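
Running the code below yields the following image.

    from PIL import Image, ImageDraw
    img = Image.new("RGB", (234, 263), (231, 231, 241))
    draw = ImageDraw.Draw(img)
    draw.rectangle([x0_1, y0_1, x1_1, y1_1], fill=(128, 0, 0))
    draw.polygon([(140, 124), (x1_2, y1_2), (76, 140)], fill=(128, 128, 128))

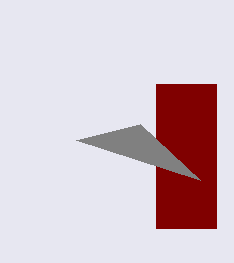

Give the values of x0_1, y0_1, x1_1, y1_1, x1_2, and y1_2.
x0_1 = 156
y0_1 = 84
x1_1 = 216
y1_1 = 228
x1_2 = 200
y1_2 = 180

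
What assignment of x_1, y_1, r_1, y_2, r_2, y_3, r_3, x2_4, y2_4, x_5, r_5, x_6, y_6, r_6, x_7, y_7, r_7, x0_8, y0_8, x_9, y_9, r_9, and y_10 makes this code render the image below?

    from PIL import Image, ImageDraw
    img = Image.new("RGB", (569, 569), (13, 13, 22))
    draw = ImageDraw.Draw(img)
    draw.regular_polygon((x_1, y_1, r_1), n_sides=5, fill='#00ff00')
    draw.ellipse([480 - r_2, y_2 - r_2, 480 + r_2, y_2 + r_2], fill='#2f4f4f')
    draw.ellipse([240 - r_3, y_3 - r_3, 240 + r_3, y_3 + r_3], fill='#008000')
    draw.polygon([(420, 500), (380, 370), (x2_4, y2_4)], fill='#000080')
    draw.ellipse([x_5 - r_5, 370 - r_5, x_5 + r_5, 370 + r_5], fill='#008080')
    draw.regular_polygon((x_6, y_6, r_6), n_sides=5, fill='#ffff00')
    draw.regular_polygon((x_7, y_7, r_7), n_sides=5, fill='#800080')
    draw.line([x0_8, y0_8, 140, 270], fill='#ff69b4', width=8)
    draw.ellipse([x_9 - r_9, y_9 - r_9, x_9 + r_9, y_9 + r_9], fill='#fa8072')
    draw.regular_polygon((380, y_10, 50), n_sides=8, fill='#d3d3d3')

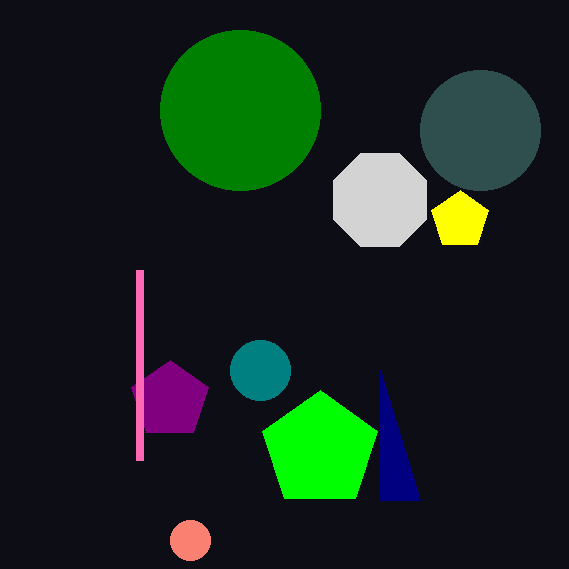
x_1 = 320; y_1 = 450; r_1 = 60; y_2 = 130; r_2 = 60; y_3 = 110; r_3 = 80; x2_4 = 380; y2_4 = 500; x_5 = 260; r_5 = 30; x_6 = 460; y_6 = 220; r_6 = 30; x_7 = 170; y_7 = 400; r_7 = 40; x0_8 = 140; y0_8 = 460; x_9 = 190; y_9 = 540; r_9 = 20; y_10 = 200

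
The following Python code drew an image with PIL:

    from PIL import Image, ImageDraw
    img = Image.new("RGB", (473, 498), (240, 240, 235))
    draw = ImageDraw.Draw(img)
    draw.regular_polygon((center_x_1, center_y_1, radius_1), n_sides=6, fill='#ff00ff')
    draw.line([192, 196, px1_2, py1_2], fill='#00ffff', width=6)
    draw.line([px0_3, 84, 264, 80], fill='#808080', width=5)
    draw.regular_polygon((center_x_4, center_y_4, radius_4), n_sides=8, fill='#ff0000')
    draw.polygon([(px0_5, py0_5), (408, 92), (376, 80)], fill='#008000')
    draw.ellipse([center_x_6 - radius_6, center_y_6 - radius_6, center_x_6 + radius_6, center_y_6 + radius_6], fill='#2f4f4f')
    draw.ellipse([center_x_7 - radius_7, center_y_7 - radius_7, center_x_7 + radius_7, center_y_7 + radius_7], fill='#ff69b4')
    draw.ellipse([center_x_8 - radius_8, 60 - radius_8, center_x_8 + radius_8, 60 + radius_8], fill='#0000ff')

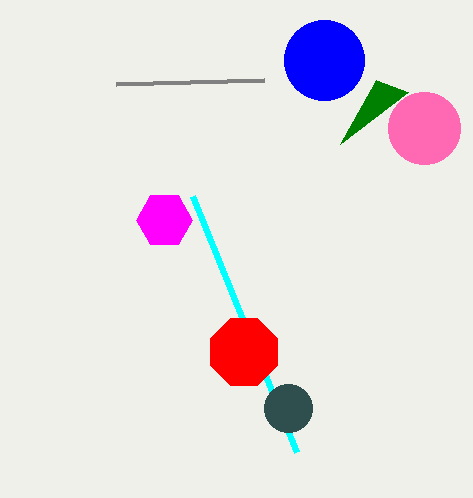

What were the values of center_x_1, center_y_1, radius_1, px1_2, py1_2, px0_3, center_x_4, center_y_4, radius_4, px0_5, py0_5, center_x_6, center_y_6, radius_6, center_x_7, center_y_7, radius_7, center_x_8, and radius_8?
center_x_1 = 164, center_y_1 = 220, radius_1 = 28, px1_2 = 296, py1_2 = 452, px0_3 = 116, center_x_4 = 244, center_y_4 = 352, radius_4 = 36, px0_5 = 340, py0_5 = 144, center_x_6 = 288, center_y_6 = 408, radius_6 = 24, center_x_7 = 424, center_y_7 = 128, radius_7 = 36, center_x_8 = 324, radius_8 = 40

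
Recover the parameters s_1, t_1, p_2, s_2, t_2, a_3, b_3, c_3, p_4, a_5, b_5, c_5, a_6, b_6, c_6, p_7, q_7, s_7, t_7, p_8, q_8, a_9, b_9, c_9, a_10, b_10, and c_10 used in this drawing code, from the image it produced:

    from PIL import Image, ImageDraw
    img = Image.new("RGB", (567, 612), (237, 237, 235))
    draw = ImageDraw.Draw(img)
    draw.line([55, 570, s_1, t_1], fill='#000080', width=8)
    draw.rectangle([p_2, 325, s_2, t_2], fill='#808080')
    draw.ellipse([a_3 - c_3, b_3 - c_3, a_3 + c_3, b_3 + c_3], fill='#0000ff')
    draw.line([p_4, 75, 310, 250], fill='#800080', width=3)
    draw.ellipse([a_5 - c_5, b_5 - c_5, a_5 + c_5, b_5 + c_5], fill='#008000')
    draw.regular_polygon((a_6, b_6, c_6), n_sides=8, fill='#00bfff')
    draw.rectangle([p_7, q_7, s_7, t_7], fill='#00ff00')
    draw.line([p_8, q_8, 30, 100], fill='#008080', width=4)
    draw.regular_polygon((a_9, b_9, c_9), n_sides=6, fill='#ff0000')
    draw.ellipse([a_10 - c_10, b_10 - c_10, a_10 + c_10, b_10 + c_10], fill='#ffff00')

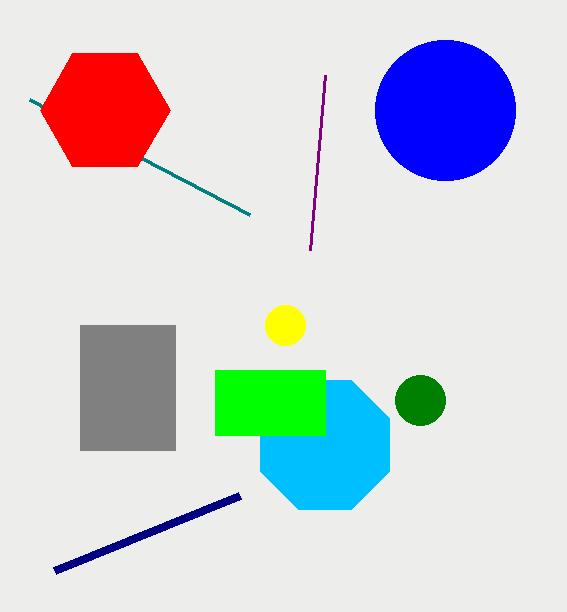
s_1 = 240, t_1 = 495, p_2 = 80, s_2 = 175, t_2 = 450, a_3 = 445, b_3 = 110, c_3 = 70, p_4 = 325, a_5 = 420, b_5 = 400, c_5 = 25, a_6 = 325, b_6 = 445, c_6 = 70, p_7 = 215, q_7 = 370, s_7 = 325, t_7 = 435, p_8 = 250, q_8 = 215, a_9 = 105, b_9 = 110, c_9 = 65, a_10 = 285, b_10 = 325, c_10 = 20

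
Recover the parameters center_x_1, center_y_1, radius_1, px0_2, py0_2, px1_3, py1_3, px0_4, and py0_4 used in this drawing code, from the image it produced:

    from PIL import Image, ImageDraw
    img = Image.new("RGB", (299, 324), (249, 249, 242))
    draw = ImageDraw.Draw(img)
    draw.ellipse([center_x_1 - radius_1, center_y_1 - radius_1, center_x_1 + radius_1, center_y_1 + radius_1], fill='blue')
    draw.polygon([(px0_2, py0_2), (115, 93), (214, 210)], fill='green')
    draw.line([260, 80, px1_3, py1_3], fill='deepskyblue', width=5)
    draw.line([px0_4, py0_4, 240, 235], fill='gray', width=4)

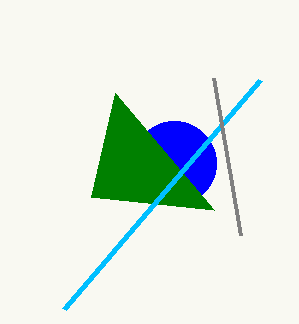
center_x_1 = 174
center_y_1 = 163
radius_1 = 42
px0_2 = 91
py0_2 = 197
px1_3 = 64
py1_3 = 309
px0_4 = 213
py0_4 = 78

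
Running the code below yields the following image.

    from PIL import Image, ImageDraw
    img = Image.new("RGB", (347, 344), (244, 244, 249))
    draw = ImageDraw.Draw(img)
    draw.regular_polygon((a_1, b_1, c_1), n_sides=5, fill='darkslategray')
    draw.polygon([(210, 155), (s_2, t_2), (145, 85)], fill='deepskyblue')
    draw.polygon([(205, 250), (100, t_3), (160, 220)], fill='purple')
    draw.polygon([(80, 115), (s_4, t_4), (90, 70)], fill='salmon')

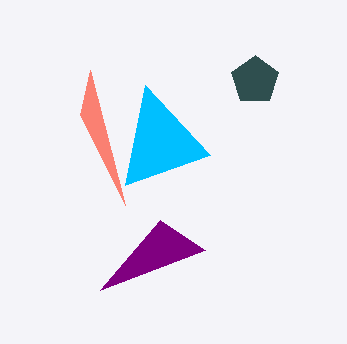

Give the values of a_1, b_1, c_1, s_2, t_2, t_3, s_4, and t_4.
a_1 = 255; b_1 = 80; c_1 = 25; s_2 = 125; t_2 = 185; t_3 = 290; s_4 = 125; t_4 = 205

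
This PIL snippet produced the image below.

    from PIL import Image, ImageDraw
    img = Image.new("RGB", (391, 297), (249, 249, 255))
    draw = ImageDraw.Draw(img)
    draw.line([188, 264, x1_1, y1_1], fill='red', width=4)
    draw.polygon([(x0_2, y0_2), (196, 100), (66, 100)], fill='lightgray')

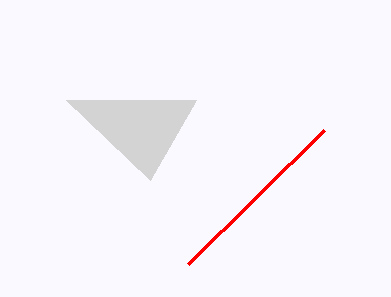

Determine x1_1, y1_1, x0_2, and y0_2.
x1_1 = 324, y1_1 = 130, x0_2 = 150, y0_2 = 180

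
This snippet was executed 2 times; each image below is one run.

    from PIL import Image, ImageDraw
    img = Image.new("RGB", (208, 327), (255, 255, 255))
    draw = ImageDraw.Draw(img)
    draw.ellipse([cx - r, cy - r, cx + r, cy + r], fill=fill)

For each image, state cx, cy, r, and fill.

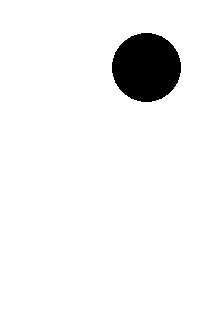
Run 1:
cx = 146, cy = 67, r = 34, fill = 'black'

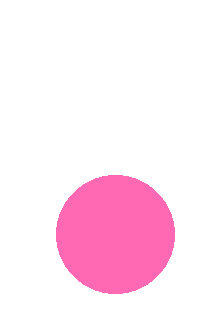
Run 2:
cx = 115
cy = 234
r = 59
fill = 'hotpink'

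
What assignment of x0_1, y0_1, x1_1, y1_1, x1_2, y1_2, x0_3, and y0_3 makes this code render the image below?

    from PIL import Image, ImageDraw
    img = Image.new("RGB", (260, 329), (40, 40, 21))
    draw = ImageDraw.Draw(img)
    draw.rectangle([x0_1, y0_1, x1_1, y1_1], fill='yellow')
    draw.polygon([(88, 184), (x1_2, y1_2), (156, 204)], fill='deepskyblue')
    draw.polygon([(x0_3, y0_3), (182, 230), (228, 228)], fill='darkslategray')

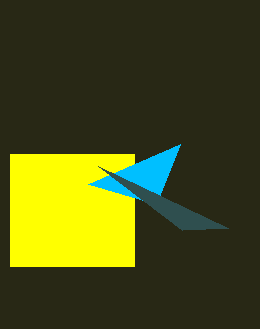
x0_1 = 10, y0_1 = 154, x1_1 = 134, y1_1 = 266, x1_2 = 180, y1_2 = 144, x0_3 = 98, y0_3 = 166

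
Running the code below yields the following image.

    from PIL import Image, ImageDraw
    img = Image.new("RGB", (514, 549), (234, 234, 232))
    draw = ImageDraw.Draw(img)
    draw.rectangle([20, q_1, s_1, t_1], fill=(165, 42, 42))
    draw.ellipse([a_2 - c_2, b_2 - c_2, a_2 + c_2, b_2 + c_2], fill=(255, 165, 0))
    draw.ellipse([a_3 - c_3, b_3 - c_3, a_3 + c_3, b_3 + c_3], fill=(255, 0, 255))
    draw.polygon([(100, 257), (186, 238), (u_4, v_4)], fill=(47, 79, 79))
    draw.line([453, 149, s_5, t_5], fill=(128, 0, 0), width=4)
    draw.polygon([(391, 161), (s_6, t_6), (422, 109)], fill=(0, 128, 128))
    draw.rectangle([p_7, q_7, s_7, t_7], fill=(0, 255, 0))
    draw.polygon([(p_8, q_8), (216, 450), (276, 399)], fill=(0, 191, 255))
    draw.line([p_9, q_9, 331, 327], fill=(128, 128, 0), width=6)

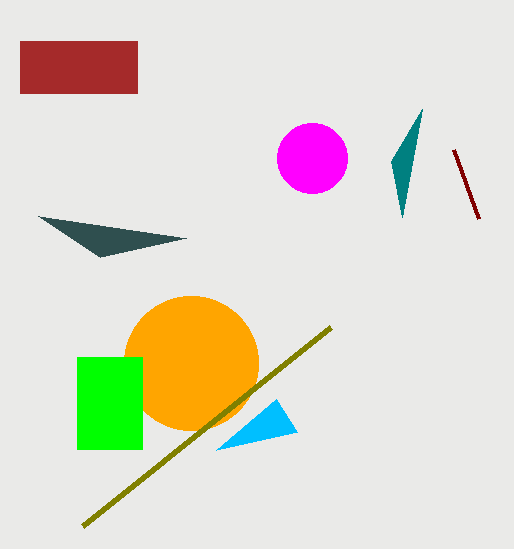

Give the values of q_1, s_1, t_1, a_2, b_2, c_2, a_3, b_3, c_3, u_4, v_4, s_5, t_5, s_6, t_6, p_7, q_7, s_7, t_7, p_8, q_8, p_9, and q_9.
q_1 = 41; s_1 = 137; t_1 = 93; a_2 = 191; b_2 = 363; c_2 = 67; a_3 = 312; b_3 = 158; c_3 = 35; u_4 = 38; v_4 = 216; s_5 = 478; t_5 = 218; s_6 = 402; t_6 = 217; p_7 = 77; q_7 = 357; s_7 = 142; t_7 = 449; p_8 = 297; q_8 = 432; p_9 = 83; q_9 = 526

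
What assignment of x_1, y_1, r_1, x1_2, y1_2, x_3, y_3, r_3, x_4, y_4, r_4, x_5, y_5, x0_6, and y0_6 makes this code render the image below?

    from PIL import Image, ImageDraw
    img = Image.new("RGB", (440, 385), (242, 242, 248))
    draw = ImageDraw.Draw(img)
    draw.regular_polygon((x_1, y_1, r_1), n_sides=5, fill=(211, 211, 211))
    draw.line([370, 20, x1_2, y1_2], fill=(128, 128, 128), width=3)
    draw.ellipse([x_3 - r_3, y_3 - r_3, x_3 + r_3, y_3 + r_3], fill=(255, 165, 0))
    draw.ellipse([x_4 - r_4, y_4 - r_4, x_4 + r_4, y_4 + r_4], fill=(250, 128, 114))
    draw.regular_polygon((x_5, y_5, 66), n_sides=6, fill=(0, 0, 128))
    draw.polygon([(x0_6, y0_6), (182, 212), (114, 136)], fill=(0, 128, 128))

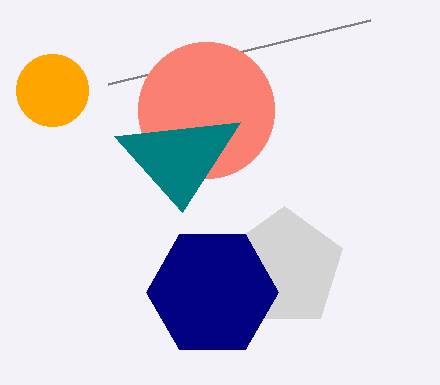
x_1 = 284; y_1 = 268; r_1 = 62; x1_2 = 108; y1_2 = 84; x_3 = 52; y_3 = 90; r_3 = 36; x_4 = 206; y_4 = 110; r_4 = 68; x_5 = 212; y_5 = 292; x0_6 = 240; y0_6 = 122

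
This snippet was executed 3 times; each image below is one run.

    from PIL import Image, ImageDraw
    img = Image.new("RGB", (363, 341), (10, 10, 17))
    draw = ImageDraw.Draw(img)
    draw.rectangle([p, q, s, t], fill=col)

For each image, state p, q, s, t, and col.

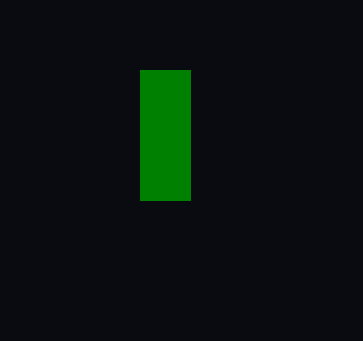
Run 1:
p = 140
q = 70
s = 190
t = 200
col = 'green'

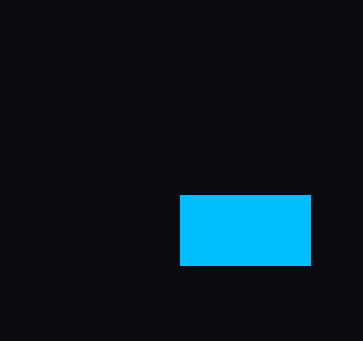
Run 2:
p = 180; q = 195; s = 310; t = 265; col = 'deepskyblue'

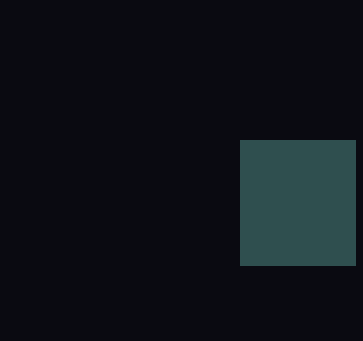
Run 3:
p = 240; q = 140; s = 355; t = 265; col = 'darkslategray'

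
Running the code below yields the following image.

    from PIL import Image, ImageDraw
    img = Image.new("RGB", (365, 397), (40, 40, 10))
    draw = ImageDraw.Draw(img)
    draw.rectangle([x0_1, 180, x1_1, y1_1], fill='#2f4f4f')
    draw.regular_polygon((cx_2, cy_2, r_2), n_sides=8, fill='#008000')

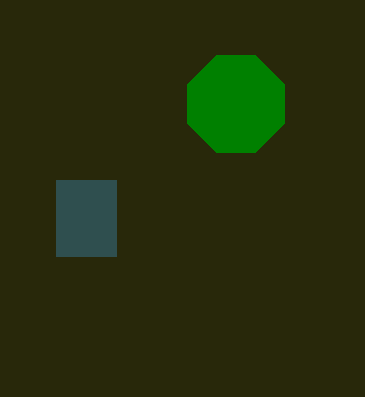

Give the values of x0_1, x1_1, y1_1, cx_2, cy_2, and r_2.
x0_1 = 56
x1_1 = 116
y1_1 = 256
cx_2 = 236
cy_2 = 104
r_2 = 52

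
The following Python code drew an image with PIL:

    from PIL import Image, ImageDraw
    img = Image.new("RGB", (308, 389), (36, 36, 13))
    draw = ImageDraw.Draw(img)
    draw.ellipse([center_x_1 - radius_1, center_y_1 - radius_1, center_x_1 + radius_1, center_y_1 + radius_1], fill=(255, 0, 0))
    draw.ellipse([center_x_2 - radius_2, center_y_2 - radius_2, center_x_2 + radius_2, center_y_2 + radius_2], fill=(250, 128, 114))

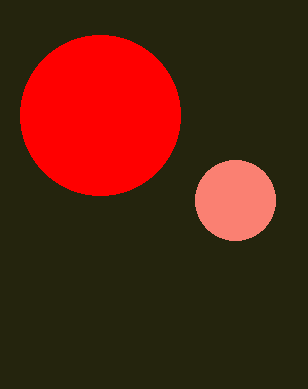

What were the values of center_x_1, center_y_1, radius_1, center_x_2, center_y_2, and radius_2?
center_x_1 = 100
center_y_1 = 115
radius_1 = 80
center_x_2 = 235
center_y_2 = 200
radius_2 = 40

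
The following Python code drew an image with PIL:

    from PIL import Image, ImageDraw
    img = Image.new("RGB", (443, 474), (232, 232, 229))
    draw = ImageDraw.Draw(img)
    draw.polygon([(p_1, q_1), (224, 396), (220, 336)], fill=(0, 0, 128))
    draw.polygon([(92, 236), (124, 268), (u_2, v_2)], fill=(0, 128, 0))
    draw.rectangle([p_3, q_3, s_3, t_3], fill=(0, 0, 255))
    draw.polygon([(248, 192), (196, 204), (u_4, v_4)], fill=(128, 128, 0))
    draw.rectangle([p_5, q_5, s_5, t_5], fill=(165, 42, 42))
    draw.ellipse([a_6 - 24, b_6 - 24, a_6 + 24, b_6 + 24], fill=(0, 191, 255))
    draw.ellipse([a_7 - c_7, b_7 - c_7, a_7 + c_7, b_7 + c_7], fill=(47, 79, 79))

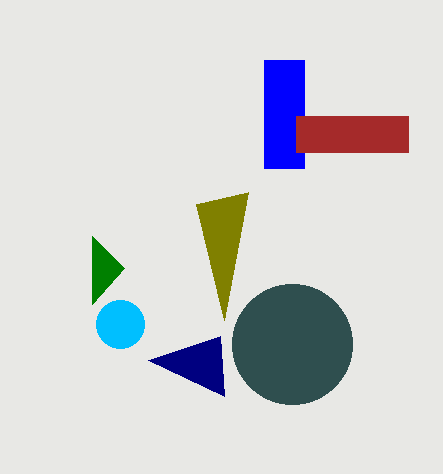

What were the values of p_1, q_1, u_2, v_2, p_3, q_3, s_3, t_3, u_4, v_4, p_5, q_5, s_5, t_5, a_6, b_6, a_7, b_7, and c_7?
p_1 = 148; q_1 = 360; u_2 = 92; v_2 = 304; p_3 = 264; q_3 = 60; s_3 = 304; t_3 = 168; u_4 = 224; v_4 = 320; p_5 = 296; q_5 = 116; s_5 = 408; t_5 = 152; a_6 = 120; b_6 = 324; a_7 = 292; b_7 = 344; c_7 = 60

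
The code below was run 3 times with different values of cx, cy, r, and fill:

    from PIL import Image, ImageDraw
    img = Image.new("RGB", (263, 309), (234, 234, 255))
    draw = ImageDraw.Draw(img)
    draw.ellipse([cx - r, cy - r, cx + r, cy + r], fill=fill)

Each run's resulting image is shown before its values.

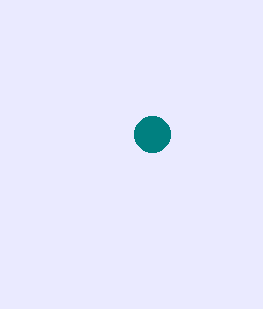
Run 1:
cx = 152
cy = 134
r = 18
fill = 'teal'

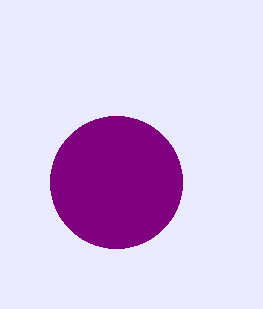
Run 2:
cx = 116; cy = 182; r = 66; fill = 'purple'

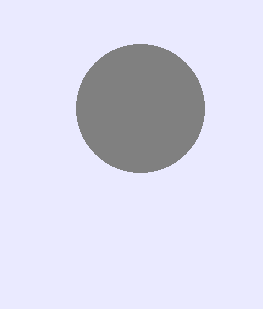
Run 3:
cx = 140, cy = 108, r = 64, fill = 'gray'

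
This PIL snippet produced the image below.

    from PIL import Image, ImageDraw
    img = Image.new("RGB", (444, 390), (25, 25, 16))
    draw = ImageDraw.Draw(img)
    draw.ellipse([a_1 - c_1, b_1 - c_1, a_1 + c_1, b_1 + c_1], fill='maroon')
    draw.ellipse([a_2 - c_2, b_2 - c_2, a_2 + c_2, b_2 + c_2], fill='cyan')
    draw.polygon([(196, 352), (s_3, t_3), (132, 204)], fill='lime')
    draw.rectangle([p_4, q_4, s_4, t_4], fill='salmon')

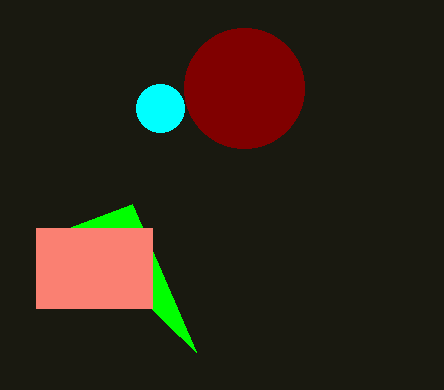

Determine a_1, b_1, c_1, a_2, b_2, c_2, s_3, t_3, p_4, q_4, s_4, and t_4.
a_1 = 244, b_1 = 88, c_1 = 60, a_2 = 160, b_2 = 108, c_2 = 24, s_3 = 68, t_3 = 228, p_4 = 36, q_4 = 228, s_4 = 152, t_4 = 308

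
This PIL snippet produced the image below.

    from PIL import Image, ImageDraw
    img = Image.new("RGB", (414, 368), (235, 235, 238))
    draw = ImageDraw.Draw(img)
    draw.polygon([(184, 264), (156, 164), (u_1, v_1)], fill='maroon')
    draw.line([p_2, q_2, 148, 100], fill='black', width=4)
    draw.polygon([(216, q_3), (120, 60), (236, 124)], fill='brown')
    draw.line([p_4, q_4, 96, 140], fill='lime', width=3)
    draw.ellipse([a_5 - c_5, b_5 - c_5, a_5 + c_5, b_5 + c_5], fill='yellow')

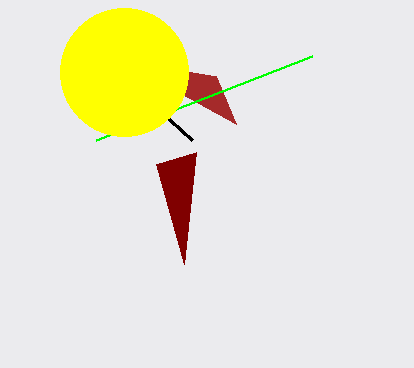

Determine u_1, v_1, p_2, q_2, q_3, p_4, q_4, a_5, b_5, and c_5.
u_1 = 196, v_1 = 152, p_2 = 192, q_2 = 140, q_3 = 76, p_4 = 312, q_4 = 56, a_5 = 124, b_5 = 72, c_5 = 64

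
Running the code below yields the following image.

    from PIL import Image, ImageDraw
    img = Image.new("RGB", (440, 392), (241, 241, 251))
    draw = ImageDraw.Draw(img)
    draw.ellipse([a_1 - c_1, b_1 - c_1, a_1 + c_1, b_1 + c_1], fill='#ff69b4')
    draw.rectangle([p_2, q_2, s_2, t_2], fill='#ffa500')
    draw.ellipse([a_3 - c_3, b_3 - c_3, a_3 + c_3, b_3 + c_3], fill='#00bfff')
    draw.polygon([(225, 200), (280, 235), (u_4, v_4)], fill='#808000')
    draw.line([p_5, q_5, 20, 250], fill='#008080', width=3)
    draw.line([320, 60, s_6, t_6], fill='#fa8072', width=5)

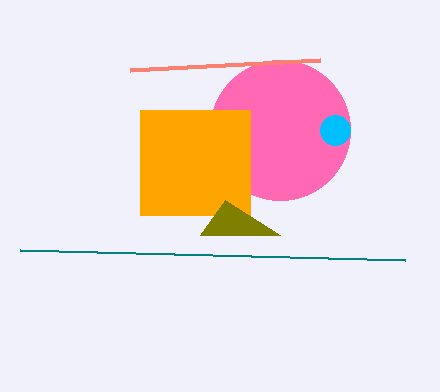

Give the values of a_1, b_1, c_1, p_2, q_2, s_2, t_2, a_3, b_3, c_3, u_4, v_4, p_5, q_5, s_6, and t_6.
a_1 = 280
b_1 = 130
c_1 = 70
p_2 = 140
q_2 = 110
s_2 = 250
t_2 = 215
a_3 = 335
b_3 = 130
c_3 = 15
u_4 = 200
v_4 = 235
p_5 = 405
q_5 = 260
s_6 = 130
t_6 = 70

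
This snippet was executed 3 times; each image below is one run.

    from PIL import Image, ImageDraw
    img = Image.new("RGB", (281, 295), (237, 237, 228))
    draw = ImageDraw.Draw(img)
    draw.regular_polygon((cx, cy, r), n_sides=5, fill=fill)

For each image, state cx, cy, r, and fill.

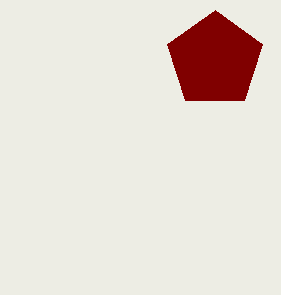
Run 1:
cx = 215
cy = 60
r = 50
fill = 'maroon'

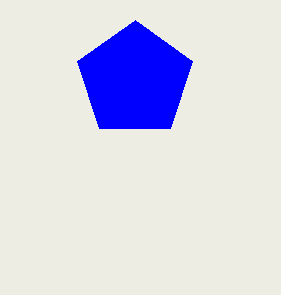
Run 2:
cx = 135
cy = 80
r = 60
fill = 'blue'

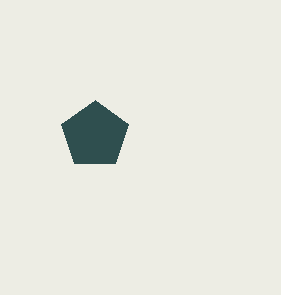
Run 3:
cx = 95
cy = 135
r = 35
fill = 'darkslategray'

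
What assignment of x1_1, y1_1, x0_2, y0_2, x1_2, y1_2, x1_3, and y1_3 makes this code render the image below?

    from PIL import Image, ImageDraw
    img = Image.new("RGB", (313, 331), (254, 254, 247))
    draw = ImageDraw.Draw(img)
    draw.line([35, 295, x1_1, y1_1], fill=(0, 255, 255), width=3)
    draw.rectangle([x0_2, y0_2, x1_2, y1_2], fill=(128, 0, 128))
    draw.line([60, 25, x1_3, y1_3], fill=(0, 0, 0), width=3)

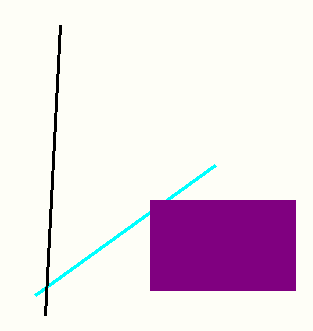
x1_1 = 215, y1_1 = 165, x0_2 = 150, y0_2 = 200, x1_2 = 295, y1_2 = 290, x1_3 = 45, y1_3 = 315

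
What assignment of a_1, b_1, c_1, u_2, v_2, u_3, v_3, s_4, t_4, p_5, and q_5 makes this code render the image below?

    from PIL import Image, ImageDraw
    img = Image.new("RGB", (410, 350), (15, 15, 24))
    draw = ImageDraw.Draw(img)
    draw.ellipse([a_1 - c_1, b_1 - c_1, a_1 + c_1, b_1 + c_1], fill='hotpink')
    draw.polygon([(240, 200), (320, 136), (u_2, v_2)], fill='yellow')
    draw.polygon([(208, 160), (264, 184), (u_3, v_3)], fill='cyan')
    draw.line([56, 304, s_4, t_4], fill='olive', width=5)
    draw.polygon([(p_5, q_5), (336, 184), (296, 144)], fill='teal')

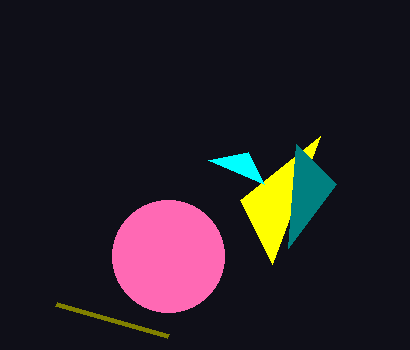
a_1 = 168
b_1 = 256
c_1 = 56
u_2 = 272
v_2 = 264
u_3 = 248
v_3 = 152
s_4 = 168
t_4 = 336
p_5 = 288
q_5 = 248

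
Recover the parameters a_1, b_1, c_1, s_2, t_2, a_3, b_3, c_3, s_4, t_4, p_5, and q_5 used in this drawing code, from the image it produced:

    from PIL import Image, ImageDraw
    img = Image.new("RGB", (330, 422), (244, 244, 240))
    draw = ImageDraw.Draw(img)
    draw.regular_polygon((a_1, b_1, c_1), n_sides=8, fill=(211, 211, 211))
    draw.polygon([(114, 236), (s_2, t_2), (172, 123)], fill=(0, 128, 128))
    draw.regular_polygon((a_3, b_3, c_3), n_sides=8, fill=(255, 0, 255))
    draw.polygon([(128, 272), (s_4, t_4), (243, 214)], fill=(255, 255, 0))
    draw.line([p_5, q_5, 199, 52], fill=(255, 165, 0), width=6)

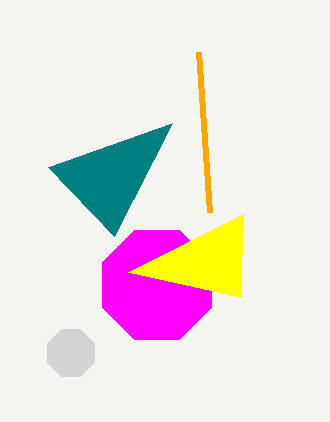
a_1 = 71; b_1 = 353; c_1 = 25; s_2 = 48; t_2 = 167; a_3 = 157; b_3 = 285; c_3 = 59; s_4 = 240; t_4 = 297; p_5 = 210; q_5 = 212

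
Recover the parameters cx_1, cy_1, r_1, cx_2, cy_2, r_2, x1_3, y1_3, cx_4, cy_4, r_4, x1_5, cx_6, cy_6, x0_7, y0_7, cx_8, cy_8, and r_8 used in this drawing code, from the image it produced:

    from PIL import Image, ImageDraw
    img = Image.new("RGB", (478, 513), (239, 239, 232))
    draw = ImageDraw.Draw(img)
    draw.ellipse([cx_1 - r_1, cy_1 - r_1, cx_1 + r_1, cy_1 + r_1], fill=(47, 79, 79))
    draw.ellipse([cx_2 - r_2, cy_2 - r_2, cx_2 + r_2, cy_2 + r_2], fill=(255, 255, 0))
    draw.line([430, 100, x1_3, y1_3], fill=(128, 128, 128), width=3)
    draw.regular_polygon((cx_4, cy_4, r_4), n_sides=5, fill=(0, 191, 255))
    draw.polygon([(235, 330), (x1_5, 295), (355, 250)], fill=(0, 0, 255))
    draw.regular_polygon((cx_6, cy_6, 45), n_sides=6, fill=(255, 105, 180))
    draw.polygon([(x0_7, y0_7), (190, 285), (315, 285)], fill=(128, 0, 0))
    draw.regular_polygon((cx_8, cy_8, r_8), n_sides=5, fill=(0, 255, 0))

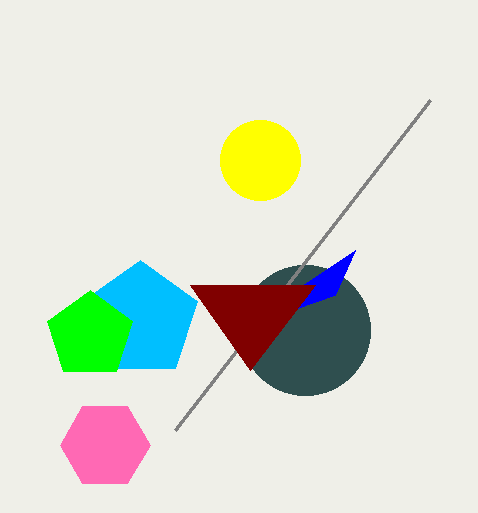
cx_1 = 305, cy_1 = 330, r_1 = 65, cx_2 = 260, cy_2 = 160, r_2 = 40, x1_3 = 175, y1_3 = 430, cx_4 = 140, cy_4 = 320, r_4 = 60, x1_5 = 335, cx_6 = 105, cy_6 = 445, x0_7 = 250, y0_7 = 370, cx_8 = 90, cy_8 = 335, r_8 = 45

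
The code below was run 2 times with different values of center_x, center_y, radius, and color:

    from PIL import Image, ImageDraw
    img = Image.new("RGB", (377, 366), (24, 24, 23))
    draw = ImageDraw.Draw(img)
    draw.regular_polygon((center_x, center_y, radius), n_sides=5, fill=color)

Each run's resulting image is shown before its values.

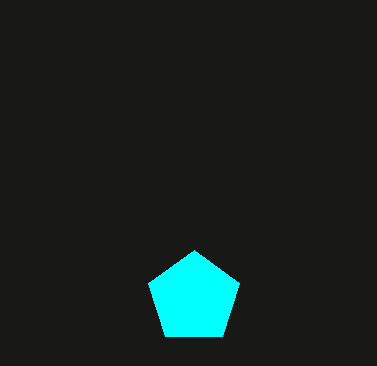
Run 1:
center_x = 194
center_y = 298
radius = 48
color = 'cyan'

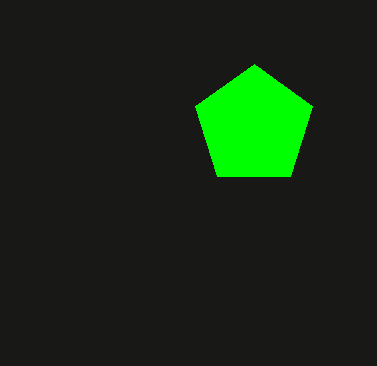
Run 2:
center_x = 254, center_y = 126, radius = 62, color = 'lime'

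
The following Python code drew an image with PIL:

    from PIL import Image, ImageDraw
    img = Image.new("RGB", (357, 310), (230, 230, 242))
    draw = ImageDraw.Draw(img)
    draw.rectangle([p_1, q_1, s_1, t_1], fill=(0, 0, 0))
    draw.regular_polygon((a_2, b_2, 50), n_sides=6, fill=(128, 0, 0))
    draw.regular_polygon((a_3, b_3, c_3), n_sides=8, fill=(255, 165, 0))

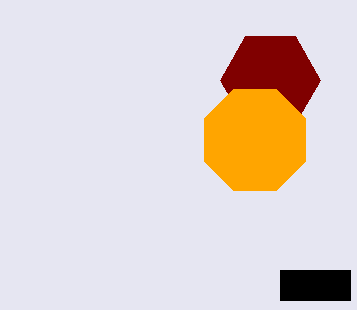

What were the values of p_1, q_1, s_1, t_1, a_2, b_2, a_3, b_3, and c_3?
p_1 = 280
q_1 = 270
s_1 = 350
t_1 = 300
a_2 = 270
b_2 = 80
a_3 = 255
b_3 = 140
c_3 = 55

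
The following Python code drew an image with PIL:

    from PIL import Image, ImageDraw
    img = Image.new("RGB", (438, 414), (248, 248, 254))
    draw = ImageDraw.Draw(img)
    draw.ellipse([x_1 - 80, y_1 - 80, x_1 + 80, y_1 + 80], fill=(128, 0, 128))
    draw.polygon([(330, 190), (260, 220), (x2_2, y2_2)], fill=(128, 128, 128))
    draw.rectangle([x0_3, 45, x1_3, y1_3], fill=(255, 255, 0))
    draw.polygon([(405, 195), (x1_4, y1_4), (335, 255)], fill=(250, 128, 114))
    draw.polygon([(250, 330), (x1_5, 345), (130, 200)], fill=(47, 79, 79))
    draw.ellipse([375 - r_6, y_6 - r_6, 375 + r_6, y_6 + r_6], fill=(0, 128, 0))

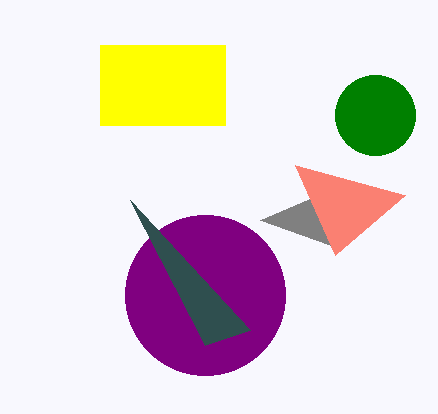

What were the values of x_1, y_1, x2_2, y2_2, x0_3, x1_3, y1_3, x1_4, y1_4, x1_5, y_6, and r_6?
x_1 = 205; y_1 = 295; x2_2 = 330; y2_2 = 245; x0_3 = 100; x1_3 = 225; y1_3 = 125; x1_4 = 295; y1_4 = 165; x1_5 = 205; y_6 = 115; r_6 = 40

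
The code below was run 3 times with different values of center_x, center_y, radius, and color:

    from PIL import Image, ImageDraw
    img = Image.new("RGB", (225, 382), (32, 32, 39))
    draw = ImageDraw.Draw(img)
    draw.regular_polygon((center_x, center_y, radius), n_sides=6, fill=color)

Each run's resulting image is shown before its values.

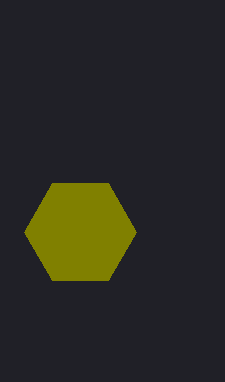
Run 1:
center_x = 80
center_y = 232
radius = 56
color = 'olive'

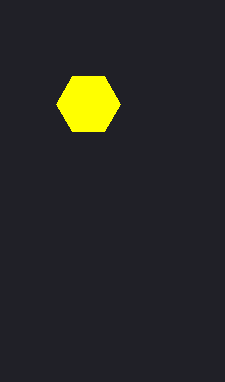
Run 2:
center_x = 88
center_y = 104
radius = 32
color = 'yellow'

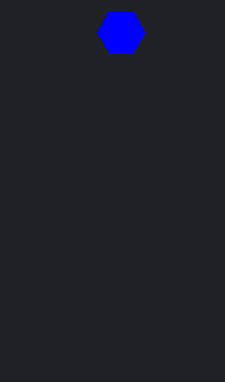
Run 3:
center_x = 120
center_y = 32
radius = 24
color = 'blue'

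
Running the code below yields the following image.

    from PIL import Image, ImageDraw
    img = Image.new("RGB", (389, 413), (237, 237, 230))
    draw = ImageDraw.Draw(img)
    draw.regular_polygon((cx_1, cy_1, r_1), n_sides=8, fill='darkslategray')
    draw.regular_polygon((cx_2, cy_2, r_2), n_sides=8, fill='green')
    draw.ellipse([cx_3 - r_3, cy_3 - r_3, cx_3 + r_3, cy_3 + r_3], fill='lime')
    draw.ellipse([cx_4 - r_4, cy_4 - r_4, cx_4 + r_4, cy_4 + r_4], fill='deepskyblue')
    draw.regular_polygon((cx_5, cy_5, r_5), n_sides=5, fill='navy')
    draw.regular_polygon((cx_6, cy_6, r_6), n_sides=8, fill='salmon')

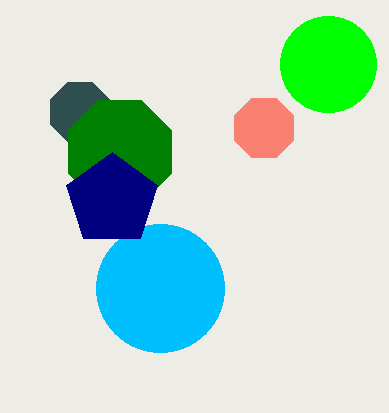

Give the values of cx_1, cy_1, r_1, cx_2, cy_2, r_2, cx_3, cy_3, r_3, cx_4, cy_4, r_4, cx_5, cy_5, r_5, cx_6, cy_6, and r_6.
cx_1 = 80, cy_1 = 112, r_1 = 32, cx_2 = 120, cy_2 = 152, r_2 = 56, cx_3 = 328, cy_3 = 64, r_3 = 48, cx_4 = 160, cy_4 = 288, r_4 = 64, cx_5 = 112, cy_5 = 200, r_5 = 48, cx_6 = 264, cy_6 = 128, r_6 = 32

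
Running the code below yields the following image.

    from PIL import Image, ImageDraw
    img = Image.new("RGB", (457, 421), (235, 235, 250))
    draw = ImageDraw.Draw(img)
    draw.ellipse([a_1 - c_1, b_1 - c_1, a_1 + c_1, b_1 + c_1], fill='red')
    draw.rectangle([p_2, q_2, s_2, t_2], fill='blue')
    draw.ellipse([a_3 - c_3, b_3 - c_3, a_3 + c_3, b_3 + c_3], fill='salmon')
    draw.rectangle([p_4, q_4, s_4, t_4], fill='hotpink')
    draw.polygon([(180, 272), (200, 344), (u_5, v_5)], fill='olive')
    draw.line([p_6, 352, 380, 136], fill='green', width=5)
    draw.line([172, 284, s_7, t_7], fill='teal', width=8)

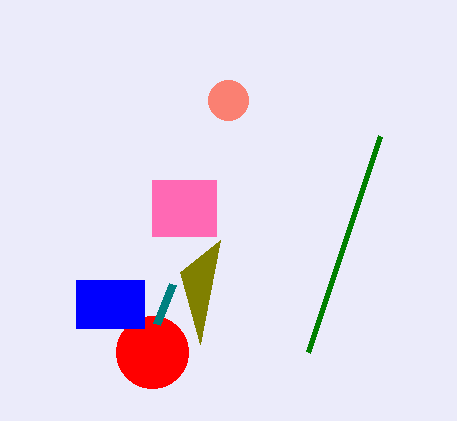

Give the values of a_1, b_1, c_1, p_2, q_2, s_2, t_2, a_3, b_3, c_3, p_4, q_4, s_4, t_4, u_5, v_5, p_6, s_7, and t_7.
a_1 = 152; b_1 = 352; c_1 = 36; p_2 = 76; q_2 = 280; s_2 = 144; t_2 = 328; a_3 = 228; b_3 = 100; c_3 = 20; p_4 = 152; q_4 = 180; s_4 = 216; t_4 = 236; u_5 = 220; v_5 = 240; p_6 = 308; s_7 = 156; t_7 = 324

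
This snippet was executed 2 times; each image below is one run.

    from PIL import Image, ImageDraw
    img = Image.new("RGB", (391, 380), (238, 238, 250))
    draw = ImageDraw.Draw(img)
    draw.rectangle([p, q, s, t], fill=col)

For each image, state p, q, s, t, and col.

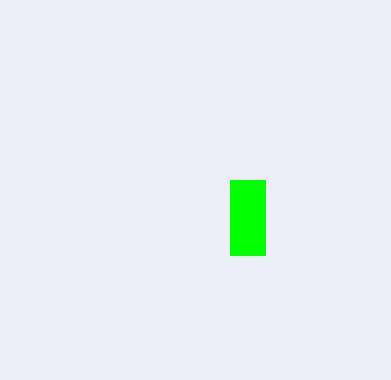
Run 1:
p = 230; q = 180; s = 265; t = 255; col = 'lime'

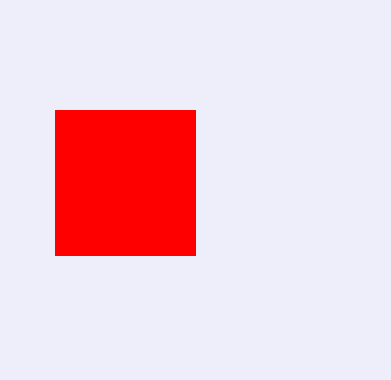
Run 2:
p = 55
q = 110
s = 195
t = 255
col = 'red'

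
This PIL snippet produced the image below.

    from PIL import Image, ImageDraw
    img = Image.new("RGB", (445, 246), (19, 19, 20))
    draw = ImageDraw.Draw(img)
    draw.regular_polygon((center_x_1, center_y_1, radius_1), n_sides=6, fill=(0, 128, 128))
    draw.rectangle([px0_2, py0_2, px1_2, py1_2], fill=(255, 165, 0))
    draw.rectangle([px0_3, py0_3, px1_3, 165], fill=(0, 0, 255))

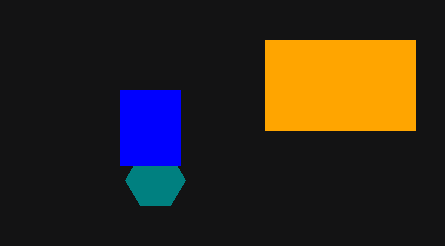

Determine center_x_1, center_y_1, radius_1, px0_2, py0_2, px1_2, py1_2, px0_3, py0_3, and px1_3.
center_x_1 = 155, center_y_1 = 180, radius_1 = 30, px0_2 = 265, py0_2 = 40, px1_2 = 415, py1_2 = 130, px0_3 = 120, py0_3 = 90, px1_3 = 180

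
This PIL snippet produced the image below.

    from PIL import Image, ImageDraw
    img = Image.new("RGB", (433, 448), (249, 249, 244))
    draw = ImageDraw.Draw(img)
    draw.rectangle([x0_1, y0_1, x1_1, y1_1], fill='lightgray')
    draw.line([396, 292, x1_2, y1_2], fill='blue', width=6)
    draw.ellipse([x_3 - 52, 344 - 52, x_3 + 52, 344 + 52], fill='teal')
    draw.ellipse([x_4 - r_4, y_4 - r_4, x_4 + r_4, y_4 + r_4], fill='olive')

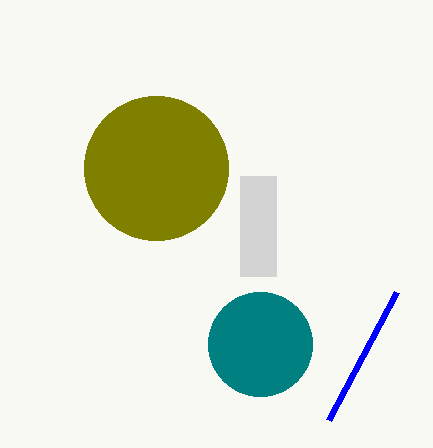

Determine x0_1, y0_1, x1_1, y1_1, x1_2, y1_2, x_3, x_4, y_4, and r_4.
x0_1 = 240; y0_1 = 176; x1_1 = 276; y1_1 = 276; x1_2 = 328; y1_2 = 420; x_3 = 260; x_4 = 156; y_4 = 168; r_4 = 72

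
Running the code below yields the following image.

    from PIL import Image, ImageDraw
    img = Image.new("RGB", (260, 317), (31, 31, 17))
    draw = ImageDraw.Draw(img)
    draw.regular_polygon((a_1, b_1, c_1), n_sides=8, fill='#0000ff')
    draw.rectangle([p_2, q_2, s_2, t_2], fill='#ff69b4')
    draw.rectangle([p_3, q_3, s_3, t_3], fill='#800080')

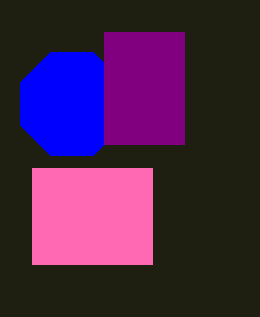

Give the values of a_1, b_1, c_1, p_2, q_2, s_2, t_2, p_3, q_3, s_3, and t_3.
a_1 = 72, b_1 = 104, c_1 = 56, p_2 = 32, q_2 = 168, s_2 = 152, t_2 = 264, p_3 = 104, q_3 = 32, s_3 = 184, t_3 = 144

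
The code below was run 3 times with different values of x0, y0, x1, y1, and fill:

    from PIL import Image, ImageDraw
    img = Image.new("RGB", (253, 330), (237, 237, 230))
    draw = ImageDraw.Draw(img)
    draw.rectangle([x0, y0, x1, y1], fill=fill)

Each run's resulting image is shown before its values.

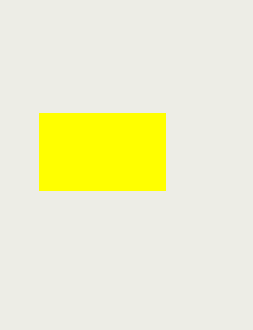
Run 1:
x0 = 39, y0 = 113, x1 = 165, y1 = 190, fill = 'yellow'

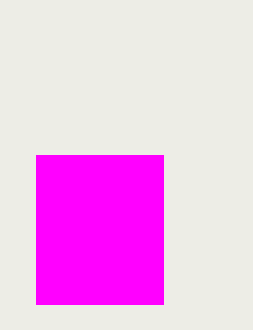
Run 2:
x0 = 36, y0 = 155, x1 = 163, y1 = 304, fill = 'magenta'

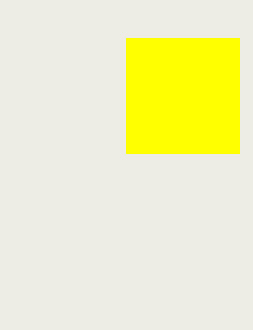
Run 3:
x0 = 126; y0 = 38; x1 = 239; y1 = 153; fill = 'yellow'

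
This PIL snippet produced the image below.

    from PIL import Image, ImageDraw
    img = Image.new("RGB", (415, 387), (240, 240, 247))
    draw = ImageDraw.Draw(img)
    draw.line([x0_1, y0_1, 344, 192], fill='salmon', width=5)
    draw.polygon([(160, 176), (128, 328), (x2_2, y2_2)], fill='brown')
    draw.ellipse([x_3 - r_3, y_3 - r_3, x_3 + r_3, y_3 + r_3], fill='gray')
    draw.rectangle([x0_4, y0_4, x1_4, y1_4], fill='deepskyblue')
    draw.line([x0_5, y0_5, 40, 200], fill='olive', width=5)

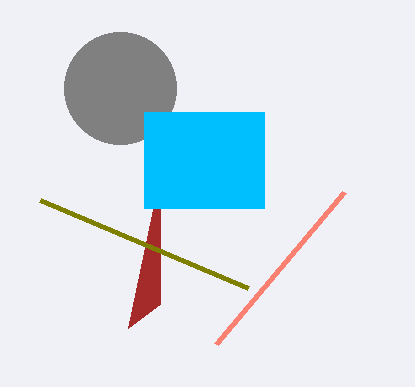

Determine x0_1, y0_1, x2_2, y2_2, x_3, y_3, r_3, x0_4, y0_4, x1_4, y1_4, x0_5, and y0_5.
x0_1 = 216, y0_1 = 344, x2_2 = 160, y2_2 = 304, x_3 = 120, y_3 = 88, r_3 = 56, x0_4 = 144, y0_4 = 112, x1_4 = 264, y1_4 = 208, x0_5 = 248, y0_5 = 288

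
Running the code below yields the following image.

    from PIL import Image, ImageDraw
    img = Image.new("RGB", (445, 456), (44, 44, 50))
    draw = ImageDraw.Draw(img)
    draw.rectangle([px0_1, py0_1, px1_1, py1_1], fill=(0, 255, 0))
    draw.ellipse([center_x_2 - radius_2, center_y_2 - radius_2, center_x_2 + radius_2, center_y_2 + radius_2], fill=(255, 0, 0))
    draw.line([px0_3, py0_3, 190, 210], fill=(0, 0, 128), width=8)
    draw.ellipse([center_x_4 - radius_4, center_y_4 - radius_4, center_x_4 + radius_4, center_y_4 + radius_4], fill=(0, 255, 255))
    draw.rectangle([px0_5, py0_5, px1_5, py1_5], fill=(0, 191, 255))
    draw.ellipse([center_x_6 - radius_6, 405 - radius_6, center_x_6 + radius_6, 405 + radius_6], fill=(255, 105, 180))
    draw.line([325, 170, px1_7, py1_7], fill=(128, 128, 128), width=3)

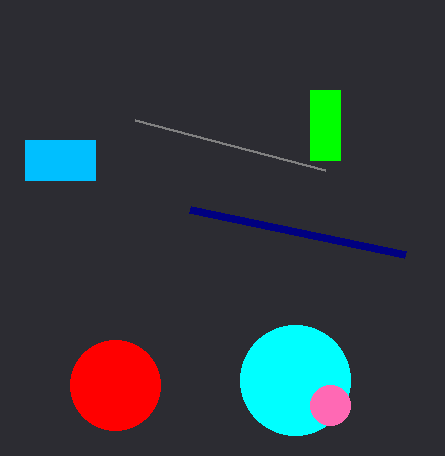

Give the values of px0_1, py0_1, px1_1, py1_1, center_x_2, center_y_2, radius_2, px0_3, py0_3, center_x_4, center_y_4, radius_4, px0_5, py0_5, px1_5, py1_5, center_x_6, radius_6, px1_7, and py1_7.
px0_1 = 310, py0_1 = 90, px1_1 = 340, py1_1 = 160, center_x_2 = 115, center_y_2 = 385, radius_2 = 45, px0_3 = 405, py0_3 = 255, center_x_4 = 295, center_y_4 = 380, radius_4 = 55, px0_5 = 25, py0_5 = 140, px1_5 = 95, py1_5 = 180, center_x_6 = 330, radius_6 = 20, px1_7 = 135, py1_7 = 120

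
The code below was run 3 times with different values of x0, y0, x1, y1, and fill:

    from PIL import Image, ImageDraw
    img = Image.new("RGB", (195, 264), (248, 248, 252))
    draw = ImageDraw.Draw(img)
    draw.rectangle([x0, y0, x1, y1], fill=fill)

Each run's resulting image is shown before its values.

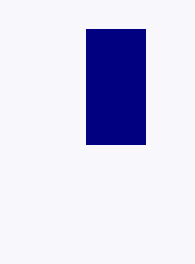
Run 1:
x0 = 86
y0 = 29
x1 = 145
y1 = 144
fill = 'navy'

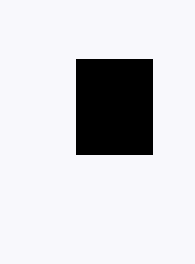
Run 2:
x0 = 76; y0 = 59; x1 = 152; y1 = 154; fill = 'black'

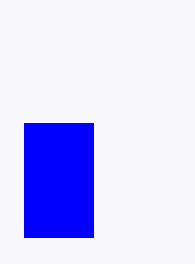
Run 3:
x0 = 24, y0 = 123, x1 = 93, y1 = 237, fill = 'blue'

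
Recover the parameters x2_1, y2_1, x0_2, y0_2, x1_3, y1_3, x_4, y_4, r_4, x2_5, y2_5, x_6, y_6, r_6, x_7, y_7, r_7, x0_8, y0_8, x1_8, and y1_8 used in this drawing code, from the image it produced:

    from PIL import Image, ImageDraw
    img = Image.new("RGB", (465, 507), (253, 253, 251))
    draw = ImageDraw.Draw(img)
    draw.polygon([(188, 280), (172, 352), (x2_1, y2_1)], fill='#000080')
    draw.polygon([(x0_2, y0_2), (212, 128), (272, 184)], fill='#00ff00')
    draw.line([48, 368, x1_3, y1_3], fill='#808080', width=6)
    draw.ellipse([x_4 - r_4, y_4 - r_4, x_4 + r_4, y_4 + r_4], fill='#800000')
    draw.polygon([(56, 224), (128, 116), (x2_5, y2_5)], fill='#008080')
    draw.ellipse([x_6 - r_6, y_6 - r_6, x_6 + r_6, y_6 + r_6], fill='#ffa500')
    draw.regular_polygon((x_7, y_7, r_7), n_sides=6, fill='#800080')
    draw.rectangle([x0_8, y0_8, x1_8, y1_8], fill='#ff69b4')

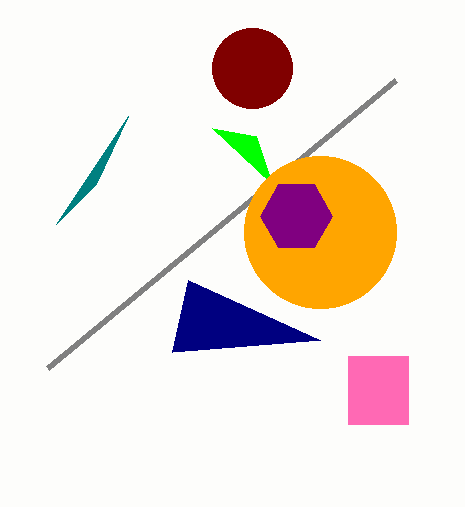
x2_1 = 320, y2_1 = 340, x0_2 = 256, y0_2 = 136, x1_3 = 396, y1_3 = 80, x_4 = 252, y_4 = 68, r_4 = 40, x2_5 = 96, y2_5 = 184, x_6 = 320, y_6 = 232, r_6 = 76, x_7 = 296, y_7 = 216, r_7 = 36, x0_8 = 348, y0_8 = 356, x1_8 = 408, y1_8 = 424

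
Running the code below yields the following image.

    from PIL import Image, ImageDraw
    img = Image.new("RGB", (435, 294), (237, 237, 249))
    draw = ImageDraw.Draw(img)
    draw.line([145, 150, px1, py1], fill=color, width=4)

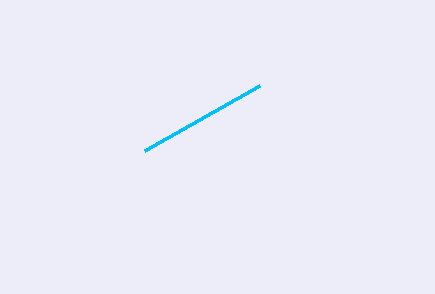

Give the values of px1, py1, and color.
px1 = 260, py1 = 85, color = 'deepskyblue'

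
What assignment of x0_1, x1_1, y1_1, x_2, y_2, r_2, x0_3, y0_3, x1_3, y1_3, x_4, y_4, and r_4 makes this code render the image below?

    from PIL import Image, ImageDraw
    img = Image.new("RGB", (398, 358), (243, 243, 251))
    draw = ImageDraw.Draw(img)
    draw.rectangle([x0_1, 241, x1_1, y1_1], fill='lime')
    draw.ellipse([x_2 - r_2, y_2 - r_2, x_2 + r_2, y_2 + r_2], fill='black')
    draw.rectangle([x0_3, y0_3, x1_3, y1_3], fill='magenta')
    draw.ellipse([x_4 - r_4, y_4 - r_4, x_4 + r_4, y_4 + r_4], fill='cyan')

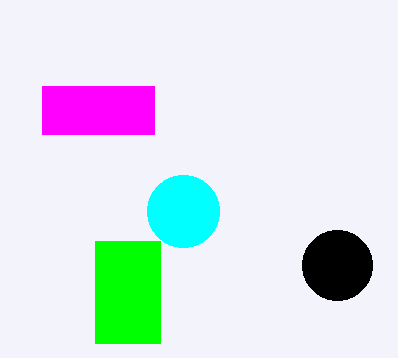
x0_1 = 95, x1_1 = 160, y1_1 = 343, x_2 = 337, y_2 = 265, r_2 = 35, x0_3 = 42, y0_3 = 86, x1_3 = 154, y1_3 = 134, x_4 = 183, y_4 = 211, r_4 = 36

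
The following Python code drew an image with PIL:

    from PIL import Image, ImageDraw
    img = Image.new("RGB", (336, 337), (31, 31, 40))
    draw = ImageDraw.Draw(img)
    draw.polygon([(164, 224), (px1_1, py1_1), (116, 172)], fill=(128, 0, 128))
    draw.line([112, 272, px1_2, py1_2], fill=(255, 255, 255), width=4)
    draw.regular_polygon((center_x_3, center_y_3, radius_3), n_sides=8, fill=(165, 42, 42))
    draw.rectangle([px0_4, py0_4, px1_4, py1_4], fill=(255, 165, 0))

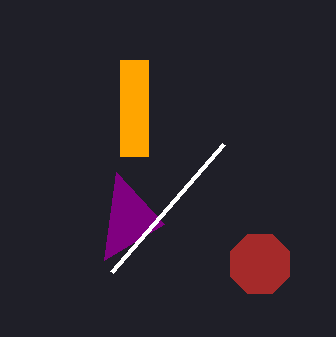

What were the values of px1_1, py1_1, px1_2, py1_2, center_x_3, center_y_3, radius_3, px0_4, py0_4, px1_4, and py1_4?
px1_1 = 104, py1_1 = 260, px1_2 = 224, py1_2 = 144, center_x_3 = 260, center_y_3 = 264, radius_3 = 32, px0_4 = 120, py0_4 = 60, px1_4 = 148, py1_4 = 156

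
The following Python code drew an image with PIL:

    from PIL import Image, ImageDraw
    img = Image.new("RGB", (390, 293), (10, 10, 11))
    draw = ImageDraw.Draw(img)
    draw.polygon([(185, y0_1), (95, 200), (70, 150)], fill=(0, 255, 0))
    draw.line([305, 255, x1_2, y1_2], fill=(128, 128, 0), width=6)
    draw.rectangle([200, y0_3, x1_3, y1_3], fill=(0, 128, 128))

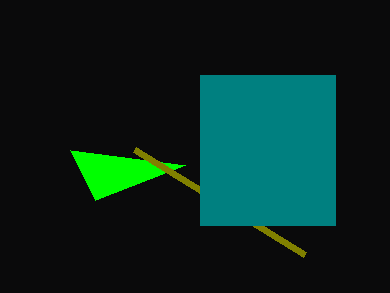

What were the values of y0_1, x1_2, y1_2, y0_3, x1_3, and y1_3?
y0_1 = 165
x1_2 = 135
y1_2 = 150
y0_3 = 75
x1_3 = 335
y1_3 = 225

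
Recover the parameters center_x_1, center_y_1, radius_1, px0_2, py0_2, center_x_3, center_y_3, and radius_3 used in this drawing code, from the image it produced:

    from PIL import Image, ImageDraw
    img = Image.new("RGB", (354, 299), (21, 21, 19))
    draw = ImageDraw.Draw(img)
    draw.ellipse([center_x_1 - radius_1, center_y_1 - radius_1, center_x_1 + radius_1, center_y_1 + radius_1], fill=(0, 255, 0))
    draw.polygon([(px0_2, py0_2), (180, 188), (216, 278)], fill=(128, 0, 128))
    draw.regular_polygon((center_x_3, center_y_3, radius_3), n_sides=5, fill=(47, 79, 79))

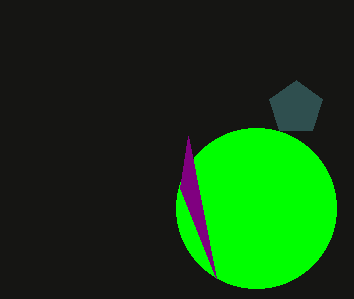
center_x_1 = 256, center_y_1 = 208, radius_1 = 80, px0_2 = 188, py0_2 = 136, center_x_3 = 296, center_y_3 = 108, radius_3 = 28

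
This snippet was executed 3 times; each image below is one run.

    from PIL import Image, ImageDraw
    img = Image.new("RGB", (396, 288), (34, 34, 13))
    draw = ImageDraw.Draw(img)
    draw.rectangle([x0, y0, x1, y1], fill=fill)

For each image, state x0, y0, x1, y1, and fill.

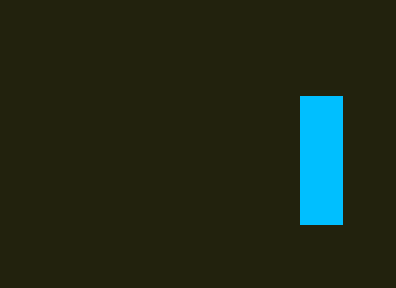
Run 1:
x0 = 300
y0 = 96
x1 = 342
y1 = 224
fill = 'deepskyblue'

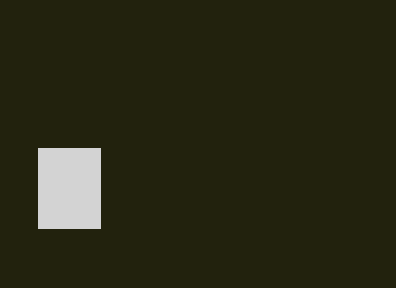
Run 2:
x0 = 38, y0 = 148, x1 = 100, y1 = 228, fill = 'lightgray'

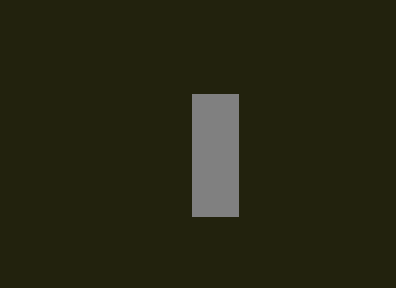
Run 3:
x0 = 192, y0 = 94, x1 = 238, y1 = 216, fill = 'gray'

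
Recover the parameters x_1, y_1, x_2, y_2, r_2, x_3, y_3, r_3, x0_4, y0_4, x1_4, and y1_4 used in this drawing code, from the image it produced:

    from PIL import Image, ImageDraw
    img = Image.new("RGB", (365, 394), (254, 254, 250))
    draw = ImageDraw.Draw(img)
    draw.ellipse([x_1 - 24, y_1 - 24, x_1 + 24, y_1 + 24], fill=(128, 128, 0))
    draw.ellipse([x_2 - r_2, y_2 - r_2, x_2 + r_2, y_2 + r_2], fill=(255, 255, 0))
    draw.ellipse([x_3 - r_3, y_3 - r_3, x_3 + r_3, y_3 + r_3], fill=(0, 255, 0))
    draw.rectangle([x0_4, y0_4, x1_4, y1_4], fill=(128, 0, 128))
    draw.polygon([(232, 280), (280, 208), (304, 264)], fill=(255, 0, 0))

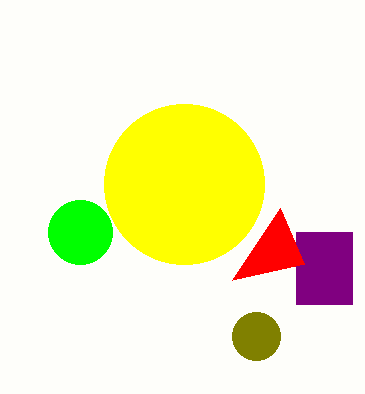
x_1 = 256
y_1 = 336
x_2 = 184
y_2 = 184
r_2 = 80
x_3 = 80
y_3 = 232
r_3 = 32
x0_4 = 296
y0_4 = 232
x1_4 = 352
y1_4 = 304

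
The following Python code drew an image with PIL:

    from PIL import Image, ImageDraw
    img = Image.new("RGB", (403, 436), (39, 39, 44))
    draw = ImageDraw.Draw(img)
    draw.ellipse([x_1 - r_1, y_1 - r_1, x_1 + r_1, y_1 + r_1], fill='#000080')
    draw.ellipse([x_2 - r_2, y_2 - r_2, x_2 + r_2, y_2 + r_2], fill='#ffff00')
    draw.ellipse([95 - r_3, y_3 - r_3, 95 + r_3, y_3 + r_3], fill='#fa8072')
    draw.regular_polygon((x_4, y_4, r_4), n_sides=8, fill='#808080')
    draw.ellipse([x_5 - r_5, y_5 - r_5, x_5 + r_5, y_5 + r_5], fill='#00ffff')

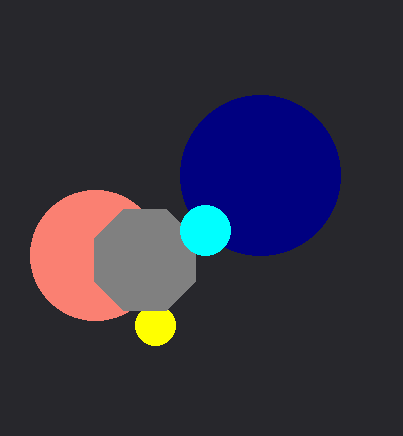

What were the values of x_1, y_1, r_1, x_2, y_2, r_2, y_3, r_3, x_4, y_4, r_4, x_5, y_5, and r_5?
x_1 = 260
y_1 = 175
r_1 = 80
x_2 = 155
y_2 = 325
r_2 = 20
y_3 = 255
r_3 = 65
x_4 = 145
y_4 = 260
r_4 = 55
x_5 = 205
y_5 = 230
r_5 = 25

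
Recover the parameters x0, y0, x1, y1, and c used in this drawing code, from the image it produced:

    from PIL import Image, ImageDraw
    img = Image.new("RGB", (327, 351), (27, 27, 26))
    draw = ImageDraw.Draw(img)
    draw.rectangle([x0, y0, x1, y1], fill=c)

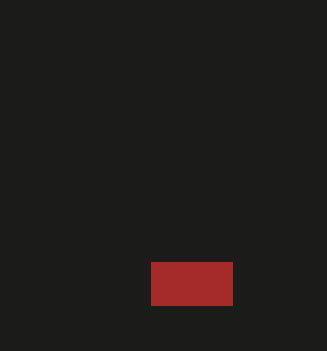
x0 = 151; y0 = 262; x1 = 232; y1 = 305; c = 'brown'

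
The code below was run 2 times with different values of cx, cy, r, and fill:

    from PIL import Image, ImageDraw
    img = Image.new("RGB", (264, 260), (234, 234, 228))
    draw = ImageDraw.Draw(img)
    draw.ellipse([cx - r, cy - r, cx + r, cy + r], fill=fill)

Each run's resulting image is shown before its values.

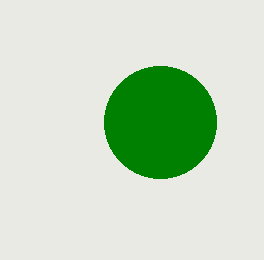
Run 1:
cx = 160
cy = 122
r = 56
fill = 'green'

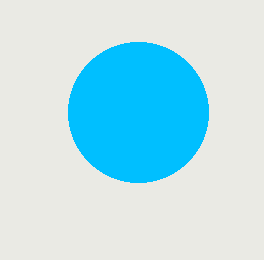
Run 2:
cx = 138, cy = 112, r = 70, fill = 'deepskyblue'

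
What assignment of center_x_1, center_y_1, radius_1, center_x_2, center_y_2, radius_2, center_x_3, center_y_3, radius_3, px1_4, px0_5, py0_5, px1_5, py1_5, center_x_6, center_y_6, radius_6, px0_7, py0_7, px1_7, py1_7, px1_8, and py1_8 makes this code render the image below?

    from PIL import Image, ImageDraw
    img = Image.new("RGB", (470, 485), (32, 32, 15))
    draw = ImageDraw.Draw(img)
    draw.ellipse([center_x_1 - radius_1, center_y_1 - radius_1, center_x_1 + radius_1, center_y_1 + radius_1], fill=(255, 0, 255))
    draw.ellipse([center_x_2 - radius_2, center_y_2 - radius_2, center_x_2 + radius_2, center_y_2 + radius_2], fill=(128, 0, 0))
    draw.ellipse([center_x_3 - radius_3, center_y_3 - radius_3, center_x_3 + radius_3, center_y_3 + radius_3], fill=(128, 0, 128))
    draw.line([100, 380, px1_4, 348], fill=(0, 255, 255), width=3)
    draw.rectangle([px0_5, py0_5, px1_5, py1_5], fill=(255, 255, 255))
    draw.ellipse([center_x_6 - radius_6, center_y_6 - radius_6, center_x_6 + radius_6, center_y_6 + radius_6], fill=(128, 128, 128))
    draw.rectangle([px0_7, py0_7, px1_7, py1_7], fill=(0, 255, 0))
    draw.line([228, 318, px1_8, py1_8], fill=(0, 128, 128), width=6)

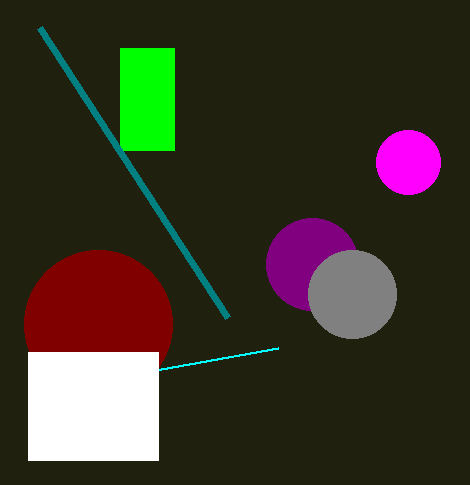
center_x_1 = 408; center_y_1 = 162; radius_1 = 32; center_x_2 = 98; center_y_2 = 324; radius_2 = 74; center_x_3 = 312; center_y_3 = 264; radius_3 = 46; px1_4 = 278; px0_5 = 28; py0_5 = 352; px1_5 = 158; py1_5 = 460; center_x_6 = 352; center_y_6 = 294; radius_6 = 44; px0_7 = 120; py0_7 = 48; px1_7 = 174; py1_7 = 150; px1_8 = 40; py1_8 = 28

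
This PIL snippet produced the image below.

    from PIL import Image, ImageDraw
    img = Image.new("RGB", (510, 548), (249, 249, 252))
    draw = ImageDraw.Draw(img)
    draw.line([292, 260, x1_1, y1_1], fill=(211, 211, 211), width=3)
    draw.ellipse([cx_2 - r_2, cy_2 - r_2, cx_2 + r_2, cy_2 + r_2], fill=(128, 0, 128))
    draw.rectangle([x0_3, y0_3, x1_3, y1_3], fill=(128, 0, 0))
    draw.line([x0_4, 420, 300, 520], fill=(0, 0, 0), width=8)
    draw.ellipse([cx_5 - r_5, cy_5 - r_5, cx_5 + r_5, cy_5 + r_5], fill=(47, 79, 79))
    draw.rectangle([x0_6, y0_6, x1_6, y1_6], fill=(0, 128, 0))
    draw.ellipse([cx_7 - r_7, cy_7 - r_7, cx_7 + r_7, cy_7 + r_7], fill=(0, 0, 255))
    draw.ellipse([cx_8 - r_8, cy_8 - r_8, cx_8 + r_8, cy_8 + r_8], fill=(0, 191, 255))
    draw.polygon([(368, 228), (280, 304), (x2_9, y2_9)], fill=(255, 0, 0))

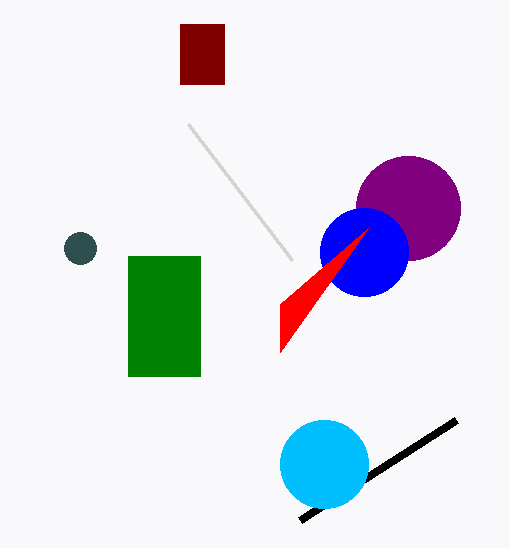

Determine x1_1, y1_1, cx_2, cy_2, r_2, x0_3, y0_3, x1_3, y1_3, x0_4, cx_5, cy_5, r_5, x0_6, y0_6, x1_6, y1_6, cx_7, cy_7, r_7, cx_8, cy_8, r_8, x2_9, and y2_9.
x1_1 = 188, y1_1 = 124, cx_2 = 408, cy_2 = 208, r_2 = 52, x0_3 = 180, y0_3 = 24, x1_3 = 224, y1_3 = 84, x0_4 = 456, cx_5 = 80, cy_5 = 248, r_5 = 16, x0_6 = 128, y0_6 = 256, x1_6 = 200, y1_6 = 376, cx_7 = 364, cy_7 = 252, r_7 = 44, cx_8 = 324, cy_8 = 464, r_8 = 44, x2_9 = 280, y2_9 = 352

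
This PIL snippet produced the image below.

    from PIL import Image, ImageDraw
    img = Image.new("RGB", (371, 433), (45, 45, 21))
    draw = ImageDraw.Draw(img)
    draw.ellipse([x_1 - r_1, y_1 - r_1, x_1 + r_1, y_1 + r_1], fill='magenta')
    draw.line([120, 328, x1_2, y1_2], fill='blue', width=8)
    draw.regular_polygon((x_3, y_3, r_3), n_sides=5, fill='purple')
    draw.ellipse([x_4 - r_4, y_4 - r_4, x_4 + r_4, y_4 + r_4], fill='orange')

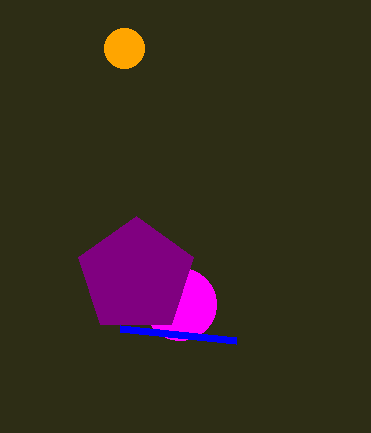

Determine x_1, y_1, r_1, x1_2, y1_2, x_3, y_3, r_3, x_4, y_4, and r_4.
x_1 = 180; y_1 = 304; r_1 = 36; x1_2 = 236; y1_2 = 340; x_3 = 136; y_3 = 276; r_3 = 60; x_4 = 124; y_4 = 48; r_4 = 20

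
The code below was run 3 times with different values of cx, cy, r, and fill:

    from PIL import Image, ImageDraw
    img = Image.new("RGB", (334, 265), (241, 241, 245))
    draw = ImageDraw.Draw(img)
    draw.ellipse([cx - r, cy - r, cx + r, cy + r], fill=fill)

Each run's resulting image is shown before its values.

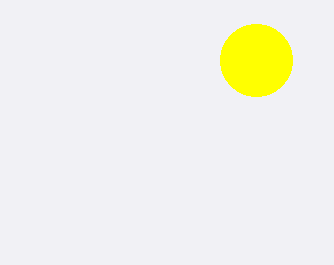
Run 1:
cx = 256
cy = 60
r = 36
fill = 'yellow'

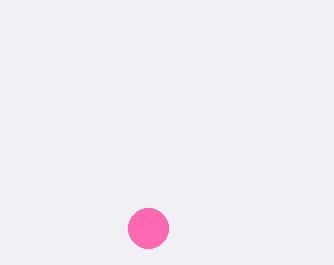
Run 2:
cx = 148, cy = 228, r = 20, fill = 'hotpink'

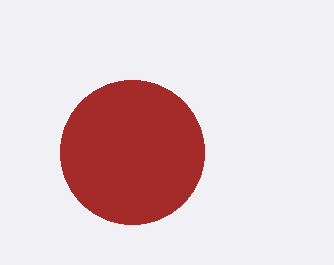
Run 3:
cx = 132; cy = 152; r = 72; fill = 'brown'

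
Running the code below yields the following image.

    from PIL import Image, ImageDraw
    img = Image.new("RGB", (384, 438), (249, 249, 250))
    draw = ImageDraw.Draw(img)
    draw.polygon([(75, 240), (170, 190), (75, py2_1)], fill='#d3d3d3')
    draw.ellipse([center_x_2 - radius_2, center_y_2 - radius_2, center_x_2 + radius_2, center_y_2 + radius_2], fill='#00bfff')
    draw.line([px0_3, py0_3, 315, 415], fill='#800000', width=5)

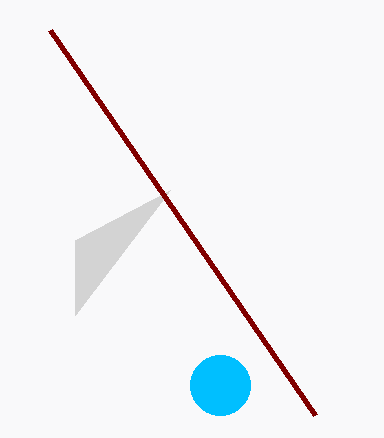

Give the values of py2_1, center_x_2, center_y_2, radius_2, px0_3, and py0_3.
py2_1 = 315; center_x_2 = 220; center_y_2 = 385; radius_2 = 30; px0_3 = 50; py0_3 = 30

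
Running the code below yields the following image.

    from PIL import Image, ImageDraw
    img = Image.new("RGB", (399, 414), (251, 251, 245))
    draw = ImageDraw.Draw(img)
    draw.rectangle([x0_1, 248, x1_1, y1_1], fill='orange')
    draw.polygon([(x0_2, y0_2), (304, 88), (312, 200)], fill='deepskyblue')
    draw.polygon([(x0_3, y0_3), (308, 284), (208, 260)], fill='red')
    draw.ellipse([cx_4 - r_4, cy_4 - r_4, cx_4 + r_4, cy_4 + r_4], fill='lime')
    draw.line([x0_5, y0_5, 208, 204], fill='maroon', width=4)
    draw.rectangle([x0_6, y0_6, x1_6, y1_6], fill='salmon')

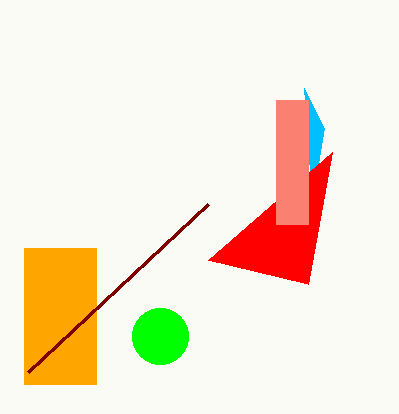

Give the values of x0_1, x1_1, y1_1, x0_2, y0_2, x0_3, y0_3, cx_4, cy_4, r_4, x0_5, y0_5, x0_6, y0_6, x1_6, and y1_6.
x0_1 = 24
x1_1 = 96
y1_1 = 384
x0_2 = 324
y0_2 = 128
x0_3 = 332
y0_3 = 152
cx_4 = 160
cy_4 = 336
r_4 = 28
x0_5 = 28
y0_5 = 372
x0_6 = 276
y0_6 = 100
x1_6 = 308
y1_6 = 224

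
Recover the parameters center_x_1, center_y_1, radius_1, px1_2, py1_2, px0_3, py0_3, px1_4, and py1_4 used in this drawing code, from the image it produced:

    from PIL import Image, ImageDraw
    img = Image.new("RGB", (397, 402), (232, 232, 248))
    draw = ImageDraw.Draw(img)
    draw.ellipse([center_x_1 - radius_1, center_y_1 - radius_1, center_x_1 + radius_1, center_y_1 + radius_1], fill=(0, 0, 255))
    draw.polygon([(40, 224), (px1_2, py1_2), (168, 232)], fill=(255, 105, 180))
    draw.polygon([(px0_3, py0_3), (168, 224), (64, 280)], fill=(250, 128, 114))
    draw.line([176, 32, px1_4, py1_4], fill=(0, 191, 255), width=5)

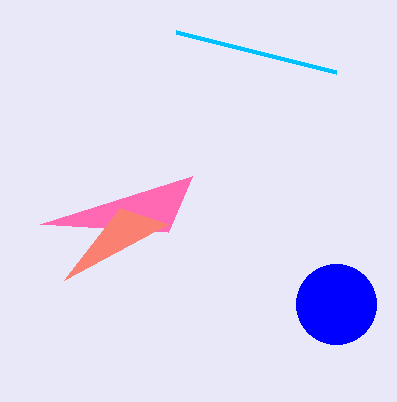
center_x_1 = 336; center_y_1 = 304; radius_1 = 40; px1_2 = 192; py1_2 = 176; px0_3 = 120; py0_3 = 208; px1_4 = 336; py1_4 = 72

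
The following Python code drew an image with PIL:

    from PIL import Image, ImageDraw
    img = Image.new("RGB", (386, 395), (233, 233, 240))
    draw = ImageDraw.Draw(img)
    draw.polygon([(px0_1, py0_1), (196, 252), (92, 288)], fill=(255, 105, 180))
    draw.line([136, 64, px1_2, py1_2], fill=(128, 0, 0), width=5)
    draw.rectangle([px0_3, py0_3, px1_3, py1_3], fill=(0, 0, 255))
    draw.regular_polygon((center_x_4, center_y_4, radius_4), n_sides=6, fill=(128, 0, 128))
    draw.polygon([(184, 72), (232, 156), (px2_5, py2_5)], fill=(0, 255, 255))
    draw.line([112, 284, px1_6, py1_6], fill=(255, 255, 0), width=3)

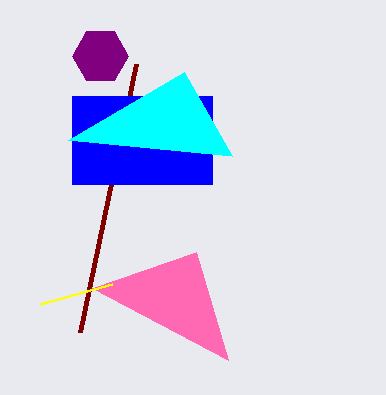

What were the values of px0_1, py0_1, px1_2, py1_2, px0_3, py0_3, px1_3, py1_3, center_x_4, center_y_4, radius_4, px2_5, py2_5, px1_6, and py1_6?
px0_1 = 228, py0_1 = 360, px1_2 = 80, py1_2 = 332, px0_3 = 72, py0_3 = 96, px1_3 = 212, py1_3 = 184, center_x_4 = 100, center_y_4 = 56, radius_4 = 28, px2_5 = 68, py2_5 = 140, px1_6 = 40, py1_6 = 304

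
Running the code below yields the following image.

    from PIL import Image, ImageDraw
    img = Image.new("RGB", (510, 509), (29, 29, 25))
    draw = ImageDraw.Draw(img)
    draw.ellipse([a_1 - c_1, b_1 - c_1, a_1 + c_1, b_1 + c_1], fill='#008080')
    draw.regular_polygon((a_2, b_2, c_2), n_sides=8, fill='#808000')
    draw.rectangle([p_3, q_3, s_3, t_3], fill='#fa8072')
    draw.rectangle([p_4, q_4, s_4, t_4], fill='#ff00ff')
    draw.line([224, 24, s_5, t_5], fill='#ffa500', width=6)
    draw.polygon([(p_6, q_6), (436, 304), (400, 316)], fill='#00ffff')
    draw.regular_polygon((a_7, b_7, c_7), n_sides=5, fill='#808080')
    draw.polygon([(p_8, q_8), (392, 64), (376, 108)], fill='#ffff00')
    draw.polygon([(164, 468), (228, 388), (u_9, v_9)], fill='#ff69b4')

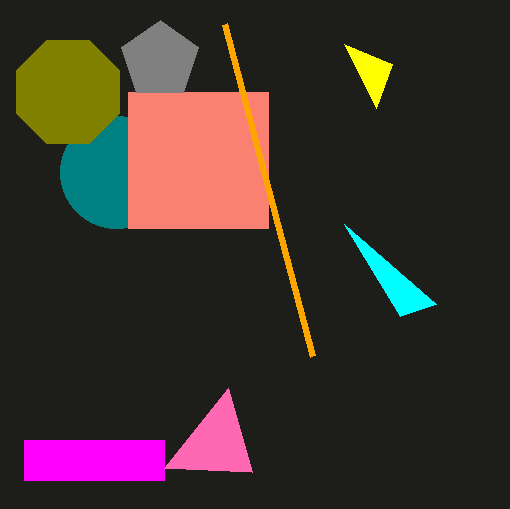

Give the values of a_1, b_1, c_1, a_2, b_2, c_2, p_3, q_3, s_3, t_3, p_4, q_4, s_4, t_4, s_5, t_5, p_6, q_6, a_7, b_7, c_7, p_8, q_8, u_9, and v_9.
a_1 = 116; b_1 = 172; c_1 = 56; a_2 = 68; b_2 = 92; c_2 = 56; p_3 = 128; q_3 = 92; s_3 = 268; t_3 = 228; p_4 = 24; q_4 = 440; s_4 = 164; t_4 = 480; s_5 = 312; t_5 = 356; p_6 = 344; q_6 = 224; a_7 = 160; b_7 = 60; c_7 = 40; p_8 = 344; q_8 = 44; u_9 = 252; v_9 = 472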